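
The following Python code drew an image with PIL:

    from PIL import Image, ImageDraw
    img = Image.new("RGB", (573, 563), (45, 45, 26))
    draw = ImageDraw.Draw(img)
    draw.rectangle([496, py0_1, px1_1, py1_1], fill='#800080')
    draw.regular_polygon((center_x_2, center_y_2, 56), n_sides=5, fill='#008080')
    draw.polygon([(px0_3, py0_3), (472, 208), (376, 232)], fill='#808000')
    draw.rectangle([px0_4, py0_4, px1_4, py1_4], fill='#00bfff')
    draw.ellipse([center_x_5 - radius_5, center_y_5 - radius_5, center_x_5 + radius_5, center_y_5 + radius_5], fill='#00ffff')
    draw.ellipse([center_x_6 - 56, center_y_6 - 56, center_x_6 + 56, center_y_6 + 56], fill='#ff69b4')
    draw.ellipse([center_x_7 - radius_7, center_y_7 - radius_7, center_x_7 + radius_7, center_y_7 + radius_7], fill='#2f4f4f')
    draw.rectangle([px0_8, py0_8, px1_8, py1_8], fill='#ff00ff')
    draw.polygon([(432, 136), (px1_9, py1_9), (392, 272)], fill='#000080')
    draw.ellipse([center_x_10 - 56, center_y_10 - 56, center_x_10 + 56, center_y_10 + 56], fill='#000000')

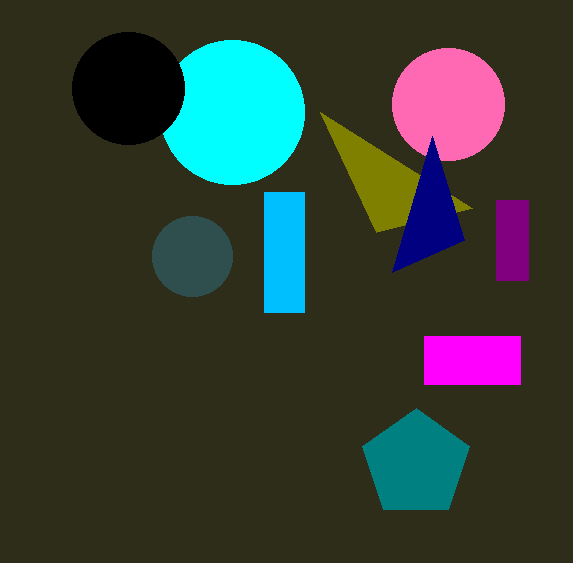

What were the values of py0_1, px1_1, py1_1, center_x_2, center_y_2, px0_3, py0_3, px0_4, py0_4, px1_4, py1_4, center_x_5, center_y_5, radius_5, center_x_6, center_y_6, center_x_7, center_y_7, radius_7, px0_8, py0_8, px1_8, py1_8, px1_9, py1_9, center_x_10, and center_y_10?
py0_1 = 200, px1_1 = 528, py1_1 = 280, center_x_2 = 416, center_y_2 = 464, px0_3 = 320, py0_3 = 112, px0_4 = 264, py0_4 = 192, px1_4 = 304, py1_4 = 312, center_x_5 = 232, center_y_5 = 112, radius_5 = 72, center_x_6 = 448, center_y_6 = 104, center_x_7 = 192, center_y_7 = 256, radius_7 = 40, px0_8 = 424, py0_8 = 336, px1_8 = 520, py1_8 = 384, px1_9 = 464, py1_9 = 240, center_x_10 = 128, center_y_10 = 88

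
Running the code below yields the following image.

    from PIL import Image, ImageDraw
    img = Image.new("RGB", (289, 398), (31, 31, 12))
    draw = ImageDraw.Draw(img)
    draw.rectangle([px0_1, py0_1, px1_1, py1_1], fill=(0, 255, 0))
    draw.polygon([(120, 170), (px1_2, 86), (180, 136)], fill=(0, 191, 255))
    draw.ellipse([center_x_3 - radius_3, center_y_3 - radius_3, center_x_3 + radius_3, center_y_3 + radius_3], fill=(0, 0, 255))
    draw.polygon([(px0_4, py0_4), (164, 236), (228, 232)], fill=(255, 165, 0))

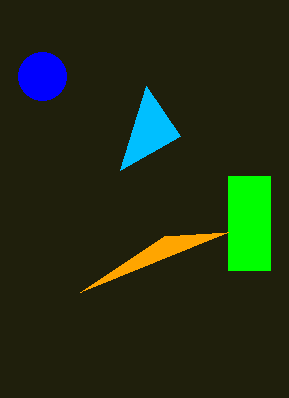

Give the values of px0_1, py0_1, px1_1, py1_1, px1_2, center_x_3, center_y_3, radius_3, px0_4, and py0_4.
px0_1 = 228, py0_1 = 176, px1_1 = 270, py1_1 = 270, px1_2 = 146, center_x_3 = 42, center_y_3 = 76, radius_3 = 24, px0_4 = 80, py0_4 = 292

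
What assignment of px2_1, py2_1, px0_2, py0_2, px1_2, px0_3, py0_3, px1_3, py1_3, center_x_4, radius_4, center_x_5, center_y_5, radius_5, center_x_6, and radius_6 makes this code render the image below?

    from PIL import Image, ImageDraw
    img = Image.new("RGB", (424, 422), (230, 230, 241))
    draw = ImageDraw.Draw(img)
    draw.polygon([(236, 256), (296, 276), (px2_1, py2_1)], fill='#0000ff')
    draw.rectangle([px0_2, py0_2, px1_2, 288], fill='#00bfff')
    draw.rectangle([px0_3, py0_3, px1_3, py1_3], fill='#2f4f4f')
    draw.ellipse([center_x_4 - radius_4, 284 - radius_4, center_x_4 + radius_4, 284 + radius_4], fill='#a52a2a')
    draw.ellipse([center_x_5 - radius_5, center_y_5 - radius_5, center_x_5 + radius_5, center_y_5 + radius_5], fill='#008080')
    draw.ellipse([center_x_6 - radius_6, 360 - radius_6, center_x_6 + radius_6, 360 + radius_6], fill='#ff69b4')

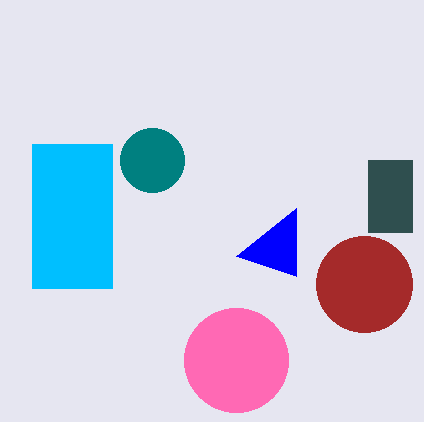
px2_1 = 296, py2_1 = 208, px0_2 = 32, py0_2 = 144, px1_2 = 112, px0_3 = 368, py0_3 = 160, px1_3 = 412, py1_3 = 232, center_x_4 = 364, radius_4 = 48, center_x_5 = 152, center_y_5 = 160, radius_5 = 32, center_x_6 = 236, radius_6 = 52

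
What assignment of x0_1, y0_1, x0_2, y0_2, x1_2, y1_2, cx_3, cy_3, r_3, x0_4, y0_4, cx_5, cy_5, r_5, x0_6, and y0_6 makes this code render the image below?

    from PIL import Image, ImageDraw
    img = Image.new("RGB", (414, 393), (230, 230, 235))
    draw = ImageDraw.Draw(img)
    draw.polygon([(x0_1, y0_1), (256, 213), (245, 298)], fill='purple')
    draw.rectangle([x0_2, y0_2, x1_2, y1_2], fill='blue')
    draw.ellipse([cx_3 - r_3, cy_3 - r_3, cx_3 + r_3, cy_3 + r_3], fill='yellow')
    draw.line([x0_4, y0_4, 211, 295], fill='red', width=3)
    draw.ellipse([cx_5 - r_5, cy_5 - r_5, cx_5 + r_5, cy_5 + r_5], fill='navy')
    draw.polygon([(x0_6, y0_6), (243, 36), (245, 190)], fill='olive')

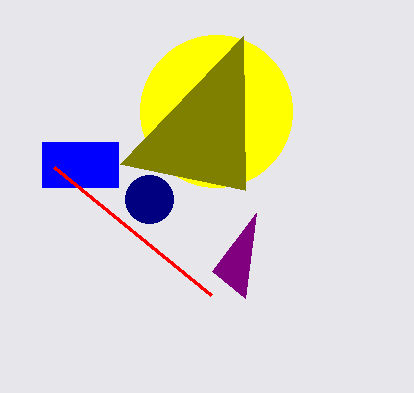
x0_1 = 212
y0_1 = 271
x0_2 = 42
y0_2 = 142
x1_2 = 118
y1_2 = 187
cx_3 = 216
cy_3 = 111
r_3 = 76
x0_4 = 54
y0_4 = 167
cx_5 = 149
cy_5 = 199
r_5 = 24
x0_6 = 120
y0_6 = 164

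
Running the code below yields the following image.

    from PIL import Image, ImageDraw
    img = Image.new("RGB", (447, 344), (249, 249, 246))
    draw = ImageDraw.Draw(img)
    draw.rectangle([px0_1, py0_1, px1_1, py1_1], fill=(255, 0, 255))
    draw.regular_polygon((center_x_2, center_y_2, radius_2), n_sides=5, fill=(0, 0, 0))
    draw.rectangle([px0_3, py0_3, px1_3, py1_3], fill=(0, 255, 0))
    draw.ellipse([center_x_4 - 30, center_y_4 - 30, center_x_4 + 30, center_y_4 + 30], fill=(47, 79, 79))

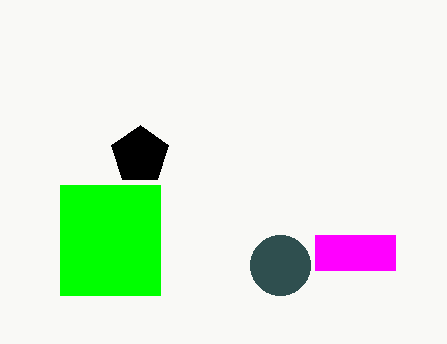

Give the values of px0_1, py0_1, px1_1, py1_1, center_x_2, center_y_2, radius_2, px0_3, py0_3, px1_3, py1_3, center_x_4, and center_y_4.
px0_1 = 315; py0_1 = 235; px1_1 = 395; py1_1 = 270; center_x_2 = 140; center_y_2 = 155; radius_2 = 30; px0_3 = 60; py0_3 = 185; px1_3 = 160; py1_3 = 295; center_x_4 = 280; center_y_4 = 265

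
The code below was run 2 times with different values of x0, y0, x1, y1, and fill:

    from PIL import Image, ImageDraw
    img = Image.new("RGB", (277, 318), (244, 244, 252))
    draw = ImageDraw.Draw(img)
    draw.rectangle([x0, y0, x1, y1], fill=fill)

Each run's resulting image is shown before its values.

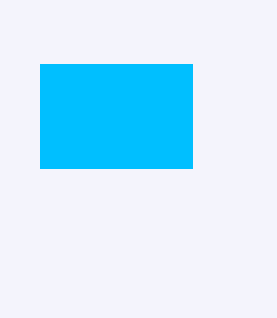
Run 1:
x0 = 40; y0 = 64; x1 = 192; y1 = 168; fill = 'deepskyblue'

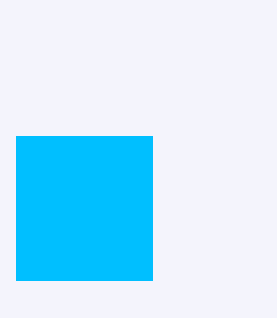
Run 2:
x0 = 16; y0 = 136; x1 = 152; y1 = 280; fill = 'deepskyblue'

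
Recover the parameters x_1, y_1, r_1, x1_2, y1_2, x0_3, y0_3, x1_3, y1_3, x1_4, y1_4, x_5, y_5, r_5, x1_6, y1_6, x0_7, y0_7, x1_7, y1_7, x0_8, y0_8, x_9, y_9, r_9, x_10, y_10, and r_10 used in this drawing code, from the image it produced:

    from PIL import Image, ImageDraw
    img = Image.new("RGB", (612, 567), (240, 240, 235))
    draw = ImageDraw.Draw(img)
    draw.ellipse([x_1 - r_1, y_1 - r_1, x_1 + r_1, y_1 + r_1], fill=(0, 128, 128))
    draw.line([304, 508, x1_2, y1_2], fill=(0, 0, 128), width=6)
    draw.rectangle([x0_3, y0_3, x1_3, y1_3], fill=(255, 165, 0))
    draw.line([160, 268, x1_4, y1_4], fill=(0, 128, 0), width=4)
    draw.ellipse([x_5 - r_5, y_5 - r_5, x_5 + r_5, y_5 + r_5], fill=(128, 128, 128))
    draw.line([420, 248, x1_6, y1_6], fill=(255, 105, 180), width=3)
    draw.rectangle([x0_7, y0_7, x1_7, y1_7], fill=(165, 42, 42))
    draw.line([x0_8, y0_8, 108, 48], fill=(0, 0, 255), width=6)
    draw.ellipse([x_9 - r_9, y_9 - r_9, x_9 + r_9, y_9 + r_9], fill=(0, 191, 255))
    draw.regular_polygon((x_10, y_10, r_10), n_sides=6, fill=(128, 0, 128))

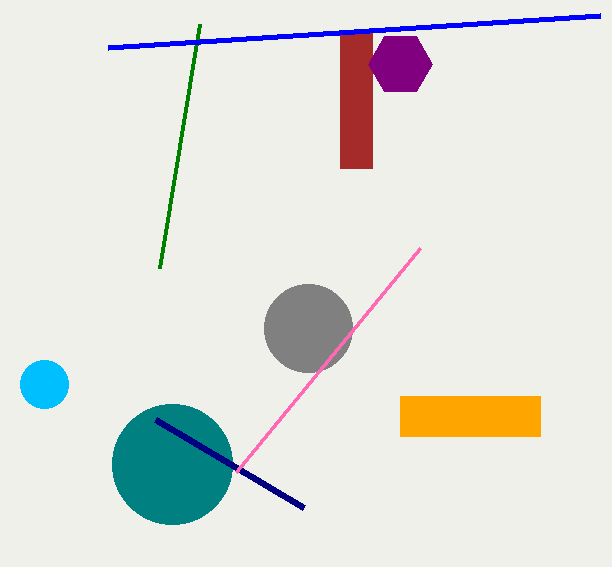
x_1 = 172
y_1 = 464
r_1 = 60
x1_2 = 156
y1_2 = 420
x0_3 = 400
y0_3 = 396
x1_3 = 540
y1_3 = 436
x1_4 = 200
y1_4 = 24
x_5 = 308
y_5 = 328
r_5 = 44
x1_6 = 236
y1_6 = 472
x0_7 = 340
y0_7 = 32
x1_7 = 372
y1_7 = 168
x0_8 = 600
y0_8 = 16
x_9 = 44
y_9 = 384
r_9 = 24
x_10 = 400
y_10 = 64
r_10 = 32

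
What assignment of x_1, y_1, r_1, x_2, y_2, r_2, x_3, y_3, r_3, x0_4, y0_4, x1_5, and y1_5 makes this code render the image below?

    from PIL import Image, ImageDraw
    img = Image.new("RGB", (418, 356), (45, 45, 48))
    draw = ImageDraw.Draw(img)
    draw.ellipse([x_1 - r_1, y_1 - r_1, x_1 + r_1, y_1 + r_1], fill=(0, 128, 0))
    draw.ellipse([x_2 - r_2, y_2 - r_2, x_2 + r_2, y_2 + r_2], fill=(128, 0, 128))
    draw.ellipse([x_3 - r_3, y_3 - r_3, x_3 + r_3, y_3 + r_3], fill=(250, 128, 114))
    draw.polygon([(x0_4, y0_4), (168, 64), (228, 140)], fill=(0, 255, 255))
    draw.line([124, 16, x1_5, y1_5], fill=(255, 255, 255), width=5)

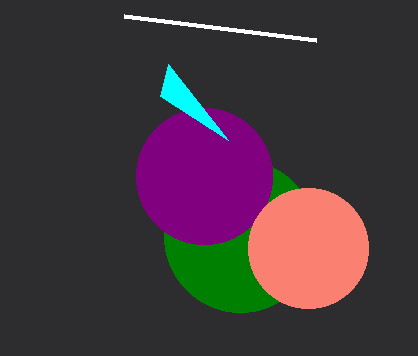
x_1 = 240, y_1 = 236, r_1 = 76, x_2 = 204, y_2 = 176, r_2 = 68, x_3 = 308, y_3 = 248, r_3 = 60, x0_4 = 160, y0_4 = 96, x1_5 = 316, y1_5 = 40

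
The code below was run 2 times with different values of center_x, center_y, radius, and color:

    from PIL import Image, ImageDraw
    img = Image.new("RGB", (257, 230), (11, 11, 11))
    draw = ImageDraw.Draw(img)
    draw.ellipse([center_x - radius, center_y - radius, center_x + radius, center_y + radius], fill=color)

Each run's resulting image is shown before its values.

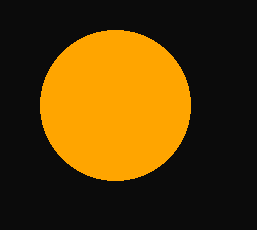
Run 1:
center_x = 115, center_y = 105, radius = 75, color = 'orange'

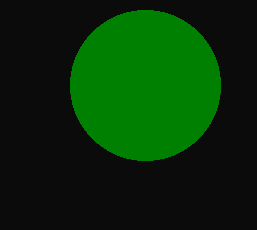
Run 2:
center_x = 145, center_y = 85, radius = 75, color = 'green'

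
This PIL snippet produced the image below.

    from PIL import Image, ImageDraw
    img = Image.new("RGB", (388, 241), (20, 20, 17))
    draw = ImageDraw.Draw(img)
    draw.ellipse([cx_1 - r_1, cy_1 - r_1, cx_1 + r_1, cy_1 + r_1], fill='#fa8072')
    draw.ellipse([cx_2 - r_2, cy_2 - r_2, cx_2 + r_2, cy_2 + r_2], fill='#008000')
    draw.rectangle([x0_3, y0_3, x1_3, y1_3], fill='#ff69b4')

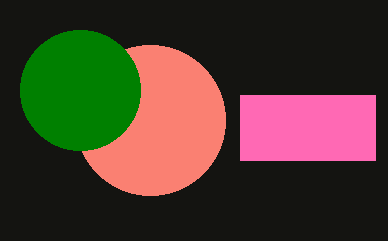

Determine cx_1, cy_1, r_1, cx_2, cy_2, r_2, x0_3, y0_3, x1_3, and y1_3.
cx_1 = 150
cy_1 = 120
r_1 = 75
cx_2 = 80
cy_2 = 90
r_2 = 60
x0_3 = 240
y0_3 = 95
x1_3 = 375
y1_3 = 160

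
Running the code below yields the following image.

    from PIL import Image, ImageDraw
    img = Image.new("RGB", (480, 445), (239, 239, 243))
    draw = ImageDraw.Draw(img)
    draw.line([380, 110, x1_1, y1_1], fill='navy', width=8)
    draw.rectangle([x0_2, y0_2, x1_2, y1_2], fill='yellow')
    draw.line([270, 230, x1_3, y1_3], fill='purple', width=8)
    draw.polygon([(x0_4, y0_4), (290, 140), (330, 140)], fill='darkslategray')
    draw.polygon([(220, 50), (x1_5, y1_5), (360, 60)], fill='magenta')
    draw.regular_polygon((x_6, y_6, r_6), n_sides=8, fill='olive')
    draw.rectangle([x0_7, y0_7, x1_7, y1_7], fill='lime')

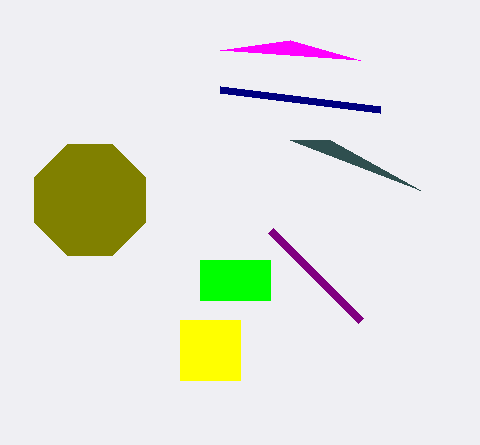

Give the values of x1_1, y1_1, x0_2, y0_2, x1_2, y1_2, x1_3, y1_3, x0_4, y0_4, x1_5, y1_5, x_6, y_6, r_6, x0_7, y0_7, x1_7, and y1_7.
x1_1 = 220, y1_1 = 90, x0_2 = 180, y0_2 = 320, x1_2 = 240, y1_2 = 380, x1_3 = 360, y1_3 = 320, x0_4 = 420, y0_4 = 190, x1_5 = 290, y1_5 = 40, x_6 = 90, y_6 = 200, r_6 = 60, x0_7 = 200, y0_7 = 260, x1_7 = 270, y1_7 = 300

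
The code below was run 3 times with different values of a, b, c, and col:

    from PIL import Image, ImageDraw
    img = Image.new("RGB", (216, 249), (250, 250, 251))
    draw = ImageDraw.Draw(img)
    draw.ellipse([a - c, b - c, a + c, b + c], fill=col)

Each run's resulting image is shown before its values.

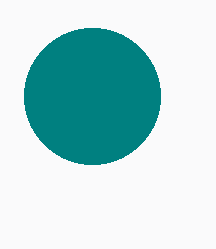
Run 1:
a = 92
b = 96
c = 68
col = 'teal'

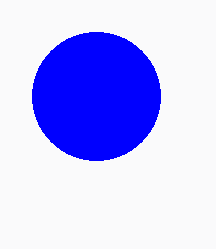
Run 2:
a = 96
b = 96
c = 64
col = 'blue'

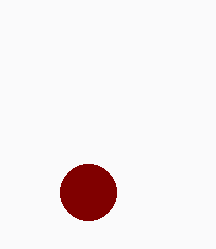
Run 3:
a = 88, b = 192, c = 28, col = 'maroon'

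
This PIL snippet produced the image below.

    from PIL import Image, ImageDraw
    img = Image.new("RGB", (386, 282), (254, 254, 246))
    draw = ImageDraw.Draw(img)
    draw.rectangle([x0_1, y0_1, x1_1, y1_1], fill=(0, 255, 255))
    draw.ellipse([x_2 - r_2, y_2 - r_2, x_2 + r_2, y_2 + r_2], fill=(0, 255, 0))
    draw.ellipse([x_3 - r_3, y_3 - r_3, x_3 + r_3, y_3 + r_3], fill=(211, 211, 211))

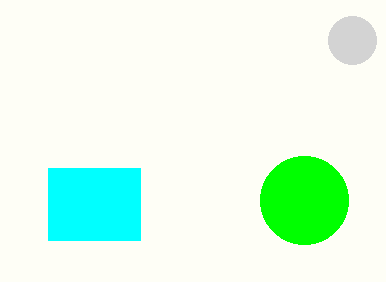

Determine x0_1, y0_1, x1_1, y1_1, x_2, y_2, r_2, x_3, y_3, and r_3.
x0_1 = 48, y0_1 = 168, x1_1 = 140, y1_1 = 240, x_2 = 304, y_2 = 200, r_2 = 44, x_3 = 352, y_3 = 40, r_3 = 24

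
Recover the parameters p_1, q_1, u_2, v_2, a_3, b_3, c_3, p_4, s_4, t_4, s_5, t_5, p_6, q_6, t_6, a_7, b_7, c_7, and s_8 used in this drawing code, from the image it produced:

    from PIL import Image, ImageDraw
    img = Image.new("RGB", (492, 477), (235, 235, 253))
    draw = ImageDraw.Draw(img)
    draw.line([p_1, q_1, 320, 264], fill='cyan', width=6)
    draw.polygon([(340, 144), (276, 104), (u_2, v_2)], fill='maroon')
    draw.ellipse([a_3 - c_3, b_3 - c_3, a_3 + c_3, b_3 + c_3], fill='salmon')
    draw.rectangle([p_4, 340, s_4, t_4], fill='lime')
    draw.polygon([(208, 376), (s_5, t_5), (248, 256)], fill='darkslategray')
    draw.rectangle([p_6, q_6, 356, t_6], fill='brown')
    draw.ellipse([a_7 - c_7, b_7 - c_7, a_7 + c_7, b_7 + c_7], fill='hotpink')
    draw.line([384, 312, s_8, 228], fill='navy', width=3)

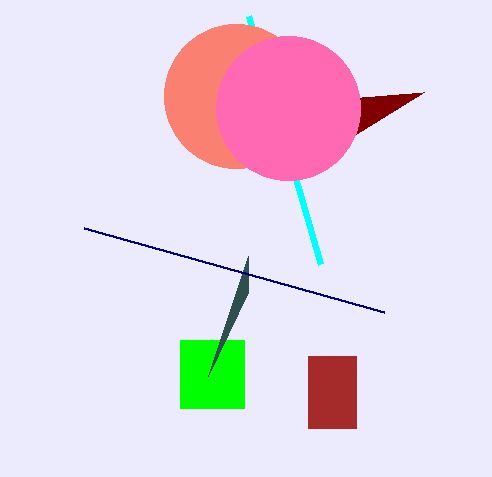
p_1 = 248; q_1 = 16; u_2 = 424; v_2 = 92; a_3 = 236; b_3 = 96; c_3 = 72; p_4 = 180; s_4 = 244; t_4 = 408; s_5 = 248; t_5 = 292; p_6 = 308; q_6 = 356; t_6 = 428; a_7 = 288; b_7 = 108; c_7 = 72; s_8 = 84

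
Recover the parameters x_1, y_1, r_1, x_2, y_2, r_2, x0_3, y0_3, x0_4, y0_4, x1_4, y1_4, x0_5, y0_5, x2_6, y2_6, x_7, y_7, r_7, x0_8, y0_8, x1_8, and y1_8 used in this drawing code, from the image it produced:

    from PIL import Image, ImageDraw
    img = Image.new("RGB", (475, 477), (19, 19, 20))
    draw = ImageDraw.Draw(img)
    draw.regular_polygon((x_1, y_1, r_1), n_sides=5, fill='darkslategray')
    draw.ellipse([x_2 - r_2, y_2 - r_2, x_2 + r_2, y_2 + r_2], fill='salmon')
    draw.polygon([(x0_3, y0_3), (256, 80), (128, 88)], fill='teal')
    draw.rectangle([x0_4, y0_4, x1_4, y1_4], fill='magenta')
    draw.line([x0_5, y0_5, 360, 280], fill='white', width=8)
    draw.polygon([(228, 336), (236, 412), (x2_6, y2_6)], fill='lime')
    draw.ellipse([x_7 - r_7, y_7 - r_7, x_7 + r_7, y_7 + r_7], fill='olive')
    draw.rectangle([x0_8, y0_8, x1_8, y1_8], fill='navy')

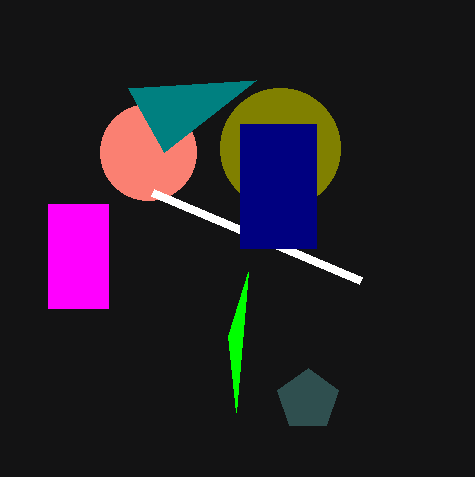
x_1 = 308
y_1 = 400
r_1 = 32
x_2 = 148
y_2 = 152
r_2 = 48
x0_3 = 164
y0_3 = 152
x0_4 = 48
y0_4 = 204
x1_4 = 108
y1_4 = 308
x0_5 = 152
y0_5 = 192
x2_6 = 248
y2_6 = 272
x_7 = 280
y_7 = 148
r_7 = 60
x0_8 = 240
y0_8 = 124
x1_8 = 316
y1_8 = 248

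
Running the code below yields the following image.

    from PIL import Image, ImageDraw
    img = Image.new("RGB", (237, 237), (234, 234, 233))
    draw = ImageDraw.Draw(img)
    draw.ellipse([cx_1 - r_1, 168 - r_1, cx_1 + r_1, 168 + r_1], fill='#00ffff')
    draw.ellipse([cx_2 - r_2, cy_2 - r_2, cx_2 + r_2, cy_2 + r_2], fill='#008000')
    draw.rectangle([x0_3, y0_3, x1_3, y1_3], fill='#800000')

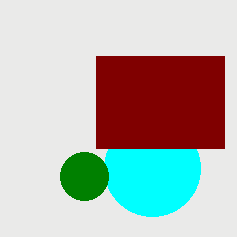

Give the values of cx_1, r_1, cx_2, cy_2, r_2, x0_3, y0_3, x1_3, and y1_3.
cx_1 = 152; r_1 = 48; cx_2 = 84; cy_2 = 176; r_2 = 24; x0_3 = 96; y0_3 = 56; x1_3 = 224; y1_3 = 148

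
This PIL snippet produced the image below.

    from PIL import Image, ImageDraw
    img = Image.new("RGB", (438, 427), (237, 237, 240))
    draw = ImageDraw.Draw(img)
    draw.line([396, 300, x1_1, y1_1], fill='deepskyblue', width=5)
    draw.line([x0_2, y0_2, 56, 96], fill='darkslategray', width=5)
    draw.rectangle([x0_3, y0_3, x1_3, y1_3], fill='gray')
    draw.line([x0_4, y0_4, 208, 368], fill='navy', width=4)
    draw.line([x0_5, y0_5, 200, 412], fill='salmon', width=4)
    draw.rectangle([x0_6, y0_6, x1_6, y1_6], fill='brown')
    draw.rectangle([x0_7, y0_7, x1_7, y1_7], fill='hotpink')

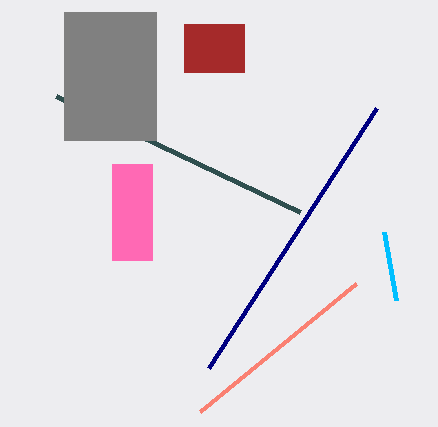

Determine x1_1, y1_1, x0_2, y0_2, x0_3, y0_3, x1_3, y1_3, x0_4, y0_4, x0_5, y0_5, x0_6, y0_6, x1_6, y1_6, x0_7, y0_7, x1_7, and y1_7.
x1_1 = 384
y1_1 = 232
x0_2 = 300
y0_2 = 212
x0_3 = 64
y0_3 = 12
x1_3 = 156
y1_3 = 140
x0_4 = 376
y0_4 = 108
x0_5 = 356
y0_5 = 284
x0_6 = 184
y0_6 = 24
x1_6 = 244
y1_6 = 72
x0_7 = 112
y0_7 = 164
x1_7 = 152
y1_7 = 260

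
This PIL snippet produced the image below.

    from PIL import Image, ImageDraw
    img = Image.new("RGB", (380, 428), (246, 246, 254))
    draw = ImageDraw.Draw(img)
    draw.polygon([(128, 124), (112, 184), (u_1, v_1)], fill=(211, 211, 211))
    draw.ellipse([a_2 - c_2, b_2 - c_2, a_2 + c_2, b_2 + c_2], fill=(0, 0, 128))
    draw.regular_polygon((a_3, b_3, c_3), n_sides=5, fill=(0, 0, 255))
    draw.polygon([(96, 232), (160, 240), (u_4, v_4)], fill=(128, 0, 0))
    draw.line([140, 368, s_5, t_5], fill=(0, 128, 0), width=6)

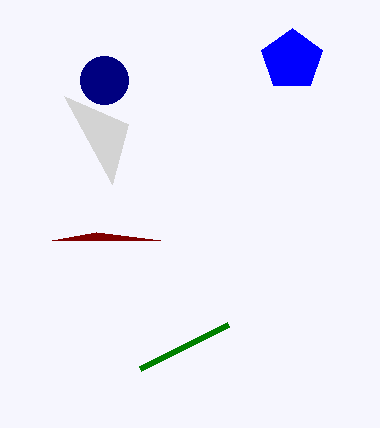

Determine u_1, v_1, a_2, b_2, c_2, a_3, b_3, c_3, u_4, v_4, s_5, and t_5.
u_1 = 64, v_1 = 96, a_2 = 104, b_2 = 80, c_2 = 24, a_3 = 292, b_3 = 60, c_3 = 32, u_4 = 52, v_4 = 240, s_5 = 228, t_5 = 324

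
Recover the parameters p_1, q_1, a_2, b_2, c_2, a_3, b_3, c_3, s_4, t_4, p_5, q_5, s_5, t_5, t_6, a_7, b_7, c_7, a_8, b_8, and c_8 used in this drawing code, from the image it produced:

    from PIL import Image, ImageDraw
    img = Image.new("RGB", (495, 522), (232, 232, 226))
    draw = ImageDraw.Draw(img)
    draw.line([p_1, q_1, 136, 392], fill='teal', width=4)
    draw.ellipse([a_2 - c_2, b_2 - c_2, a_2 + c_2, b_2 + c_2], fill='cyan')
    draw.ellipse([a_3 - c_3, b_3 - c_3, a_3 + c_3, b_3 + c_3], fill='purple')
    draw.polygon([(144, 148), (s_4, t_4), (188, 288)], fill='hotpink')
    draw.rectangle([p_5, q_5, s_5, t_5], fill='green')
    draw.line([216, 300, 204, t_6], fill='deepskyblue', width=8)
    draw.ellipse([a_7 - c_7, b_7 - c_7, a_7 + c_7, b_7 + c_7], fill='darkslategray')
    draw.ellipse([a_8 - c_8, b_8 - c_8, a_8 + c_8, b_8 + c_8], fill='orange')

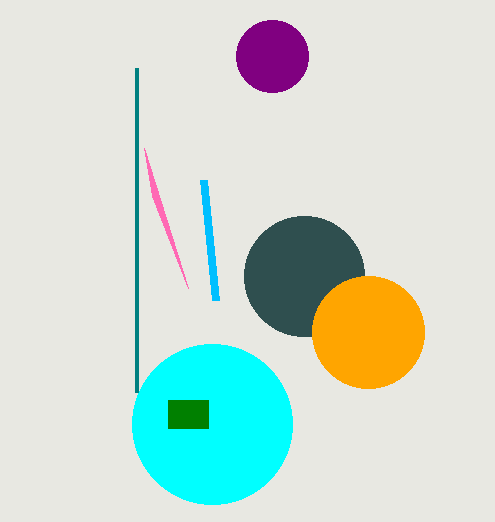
p_1 = 136; q_1 = 68; a_2 = 212; b_2 = 424; c_2 = 80; a_3 = 272; b_3 = 56; c_3 = 36; s_4 = 152; t_4 = 196; p_5 = 168; q_5 = 400; s_5 = 208; t_5 = 428; t_6 = 180; a_7 = 304; b_7 = 276; c_7 = 60; a_8 = 368; b_8 = 332; c_8 = 56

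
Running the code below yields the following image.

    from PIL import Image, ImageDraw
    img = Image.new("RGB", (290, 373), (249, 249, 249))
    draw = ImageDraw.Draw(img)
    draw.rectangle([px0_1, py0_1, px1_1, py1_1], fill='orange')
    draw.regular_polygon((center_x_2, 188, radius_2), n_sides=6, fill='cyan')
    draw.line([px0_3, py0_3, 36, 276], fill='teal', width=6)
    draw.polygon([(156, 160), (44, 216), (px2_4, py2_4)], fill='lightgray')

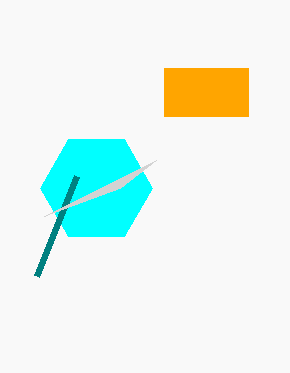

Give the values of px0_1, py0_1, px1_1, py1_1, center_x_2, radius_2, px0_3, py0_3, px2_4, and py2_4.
px0_1 = 164
py0_1 = 68
px1_1 = 248
py1_1 = 116
center_x_2 = 96
radius_2 = 56
px0_3 = 76
py0_3 = 176
px2_4 = 120
py2_4 = 188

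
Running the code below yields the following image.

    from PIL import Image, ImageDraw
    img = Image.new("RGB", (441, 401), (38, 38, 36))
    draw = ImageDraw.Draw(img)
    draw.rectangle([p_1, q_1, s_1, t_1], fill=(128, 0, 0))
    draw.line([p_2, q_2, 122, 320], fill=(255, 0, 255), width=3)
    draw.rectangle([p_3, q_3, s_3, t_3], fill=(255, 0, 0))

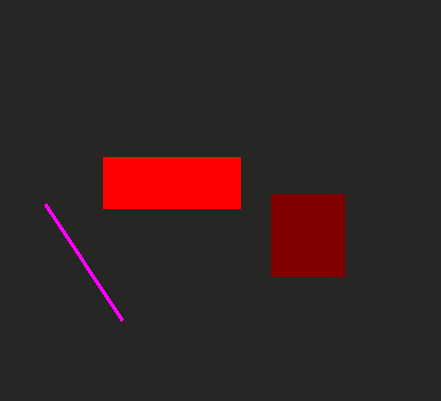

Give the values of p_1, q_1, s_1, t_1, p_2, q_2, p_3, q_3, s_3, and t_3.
p_1 = 271, q_1 = 194, s_1 = 344, t_1 = 276, p_2 = 45, q_2 = 204, p_3 = 103, q_3 = 157, s_3 = 240, t_3 = 208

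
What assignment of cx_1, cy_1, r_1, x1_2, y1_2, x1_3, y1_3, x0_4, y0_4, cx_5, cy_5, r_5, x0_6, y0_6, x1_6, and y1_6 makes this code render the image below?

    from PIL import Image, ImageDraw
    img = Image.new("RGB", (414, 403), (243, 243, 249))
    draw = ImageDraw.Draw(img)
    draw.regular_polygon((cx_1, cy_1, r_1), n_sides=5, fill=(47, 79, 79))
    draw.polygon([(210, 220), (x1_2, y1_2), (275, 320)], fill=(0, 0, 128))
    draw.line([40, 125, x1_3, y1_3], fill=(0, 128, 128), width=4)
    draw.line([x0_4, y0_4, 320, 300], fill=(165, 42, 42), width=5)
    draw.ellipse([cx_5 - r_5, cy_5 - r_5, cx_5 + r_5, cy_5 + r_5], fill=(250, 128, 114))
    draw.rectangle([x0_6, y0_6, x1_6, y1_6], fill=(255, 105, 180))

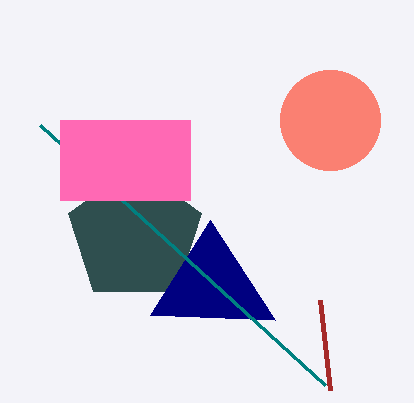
cx_1 = 135; cy_1 = 235; r_1 = 70; x1_2 = 150; y1_2 = 315; x1_3 = 325; y1_3 = 385; x0_4 = 330; y0_4 = 390; cx_5 = 330; cy_5 = 120; r_5 = 50; x0_6 = 60; y0_6 = 120; x1_6 = 190; y1_6 = 200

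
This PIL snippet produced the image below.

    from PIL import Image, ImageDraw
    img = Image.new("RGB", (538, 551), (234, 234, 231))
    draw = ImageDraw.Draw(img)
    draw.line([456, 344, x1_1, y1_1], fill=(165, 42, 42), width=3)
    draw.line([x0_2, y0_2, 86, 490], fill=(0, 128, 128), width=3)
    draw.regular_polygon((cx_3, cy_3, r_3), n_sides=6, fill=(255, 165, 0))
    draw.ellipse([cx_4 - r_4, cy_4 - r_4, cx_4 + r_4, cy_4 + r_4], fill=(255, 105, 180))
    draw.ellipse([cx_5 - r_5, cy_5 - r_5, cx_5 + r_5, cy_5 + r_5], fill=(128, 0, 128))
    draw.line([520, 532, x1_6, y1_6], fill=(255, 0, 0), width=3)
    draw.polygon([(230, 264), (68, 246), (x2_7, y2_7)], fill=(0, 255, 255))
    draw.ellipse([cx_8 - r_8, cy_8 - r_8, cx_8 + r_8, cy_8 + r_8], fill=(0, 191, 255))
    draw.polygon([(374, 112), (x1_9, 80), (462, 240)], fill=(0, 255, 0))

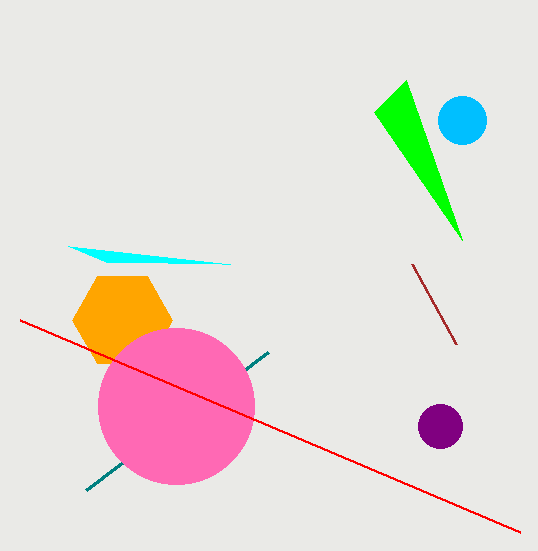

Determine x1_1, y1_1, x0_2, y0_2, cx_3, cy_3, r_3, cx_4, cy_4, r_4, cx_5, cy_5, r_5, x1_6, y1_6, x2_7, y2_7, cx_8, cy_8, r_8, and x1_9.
x1_1 = 412, y1_1 = 264, x0_2 = 268, y0_2 = 352, cx_3 = 122, cy_3 = 320, r_3 = 50, cx_4 = 176, cy_4 = 406, r_4 = 78, cx_5 = 440, cy_5 = 426, r_5 = 22, x1_6 = 20, y1_6 = 320, x2_7 = 106, y2_7 = 262, cx_8 = 462, cy_8 = 120, r_8 = 24, x1_9 = 406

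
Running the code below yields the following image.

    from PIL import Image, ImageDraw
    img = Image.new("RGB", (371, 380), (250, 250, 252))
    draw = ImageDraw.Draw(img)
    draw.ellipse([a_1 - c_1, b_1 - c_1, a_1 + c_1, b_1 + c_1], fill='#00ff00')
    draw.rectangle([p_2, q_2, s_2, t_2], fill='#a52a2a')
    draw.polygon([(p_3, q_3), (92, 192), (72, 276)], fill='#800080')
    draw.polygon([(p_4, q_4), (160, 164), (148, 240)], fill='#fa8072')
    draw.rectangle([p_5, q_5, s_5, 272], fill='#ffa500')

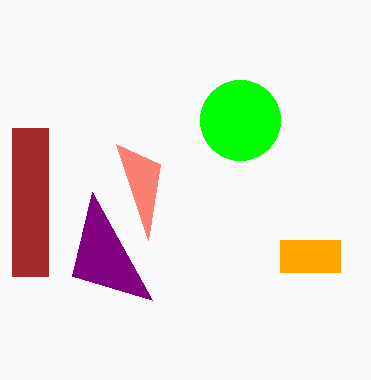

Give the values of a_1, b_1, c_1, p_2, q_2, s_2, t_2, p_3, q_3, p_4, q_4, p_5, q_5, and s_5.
a_1 = 240; b_1 = 120; c_1 = 40; p_2 = 12; q_2 = 128; s_2 = 48; t_2 = 276; p_3 = 152; q_3 = 300; p_4 = 116; q_4 = 144; p_5 = 280; q_5 = 240; s_5 = 340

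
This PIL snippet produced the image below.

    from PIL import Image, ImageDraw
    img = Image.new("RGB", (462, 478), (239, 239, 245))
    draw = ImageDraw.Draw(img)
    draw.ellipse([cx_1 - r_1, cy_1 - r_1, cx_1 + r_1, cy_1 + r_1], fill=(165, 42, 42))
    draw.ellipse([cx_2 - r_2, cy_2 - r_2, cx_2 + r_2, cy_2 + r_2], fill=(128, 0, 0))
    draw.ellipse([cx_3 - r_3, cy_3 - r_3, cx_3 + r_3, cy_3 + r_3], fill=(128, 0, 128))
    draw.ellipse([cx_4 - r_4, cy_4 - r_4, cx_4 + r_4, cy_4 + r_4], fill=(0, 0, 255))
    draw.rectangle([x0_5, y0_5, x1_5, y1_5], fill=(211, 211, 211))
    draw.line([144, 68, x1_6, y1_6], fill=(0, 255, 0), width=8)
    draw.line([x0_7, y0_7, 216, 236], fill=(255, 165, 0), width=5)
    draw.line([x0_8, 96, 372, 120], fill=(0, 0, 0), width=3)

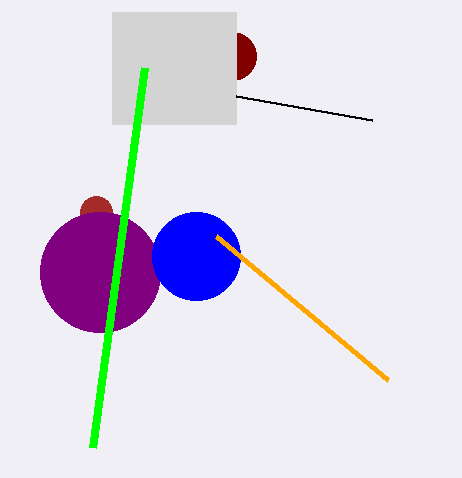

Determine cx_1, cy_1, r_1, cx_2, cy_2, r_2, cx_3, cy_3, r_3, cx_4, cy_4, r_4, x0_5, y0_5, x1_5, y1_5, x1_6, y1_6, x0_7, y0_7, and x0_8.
cx_1 = 96, cy_1 = 212, r_1 = 16, cx_2 = 232, cy_2 = 56, r_2 = 24, cx_3 = 100, cy_3 = 272, r_3 = 60, cx_4 = 196, cy_4 = 256, r_4 = 44, x0_5 = 112, y0_5 = 12, x1_5 = 236, y1_5 = 124, x1_6 = 92, y1_6 = 448, x0_7 = 388, y0_7 = 380, x0_8 = 236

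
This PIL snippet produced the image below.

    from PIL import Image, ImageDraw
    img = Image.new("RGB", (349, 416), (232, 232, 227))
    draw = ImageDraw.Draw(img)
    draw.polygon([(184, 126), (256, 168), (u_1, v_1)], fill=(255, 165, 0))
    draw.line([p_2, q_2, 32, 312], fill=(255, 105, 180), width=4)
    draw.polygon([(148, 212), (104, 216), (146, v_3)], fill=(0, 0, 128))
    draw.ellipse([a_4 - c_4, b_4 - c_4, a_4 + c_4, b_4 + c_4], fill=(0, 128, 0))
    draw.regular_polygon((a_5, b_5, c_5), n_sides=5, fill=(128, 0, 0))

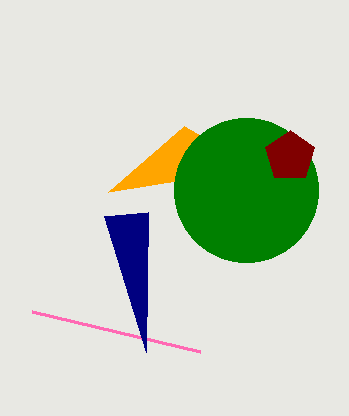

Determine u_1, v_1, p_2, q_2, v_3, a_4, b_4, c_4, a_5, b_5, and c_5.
u_1 = 108, v_1 = 192, p_2 = 200, q_2 = 352, v_3 = 352, a_4 = 246, b_4 = 190, c_4 = 72, a_5 = 290, b_5 = 156, c_5 = 26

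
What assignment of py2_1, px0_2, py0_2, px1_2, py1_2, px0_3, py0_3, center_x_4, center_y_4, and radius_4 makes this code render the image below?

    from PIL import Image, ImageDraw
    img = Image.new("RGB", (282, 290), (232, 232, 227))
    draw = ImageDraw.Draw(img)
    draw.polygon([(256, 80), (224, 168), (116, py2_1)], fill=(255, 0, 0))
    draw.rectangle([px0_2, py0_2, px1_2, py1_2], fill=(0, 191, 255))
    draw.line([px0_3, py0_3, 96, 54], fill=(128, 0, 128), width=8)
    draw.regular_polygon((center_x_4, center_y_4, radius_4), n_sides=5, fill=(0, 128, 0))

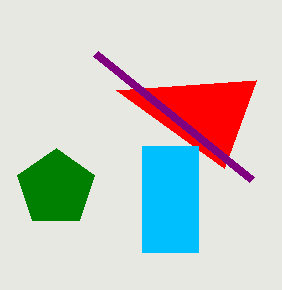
py2_1 = 90, px0_2 = 142, py0_2 = 146, px1_2 = 198, py1_2 = 252, px0_3 = 252, py0_3 = 180, center_x_4 = 56, center_y_4 = 188, radius_4 = 40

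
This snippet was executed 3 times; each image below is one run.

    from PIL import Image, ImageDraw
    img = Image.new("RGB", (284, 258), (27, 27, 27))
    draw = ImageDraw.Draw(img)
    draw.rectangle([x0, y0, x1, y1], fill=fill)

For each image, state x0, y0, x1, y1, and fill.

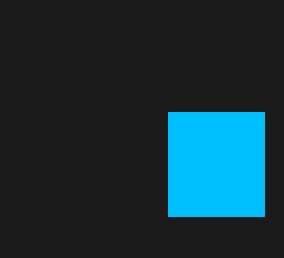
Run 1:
x0 = 168; y0 = 112; x1 = 264; y1 = 216; fill = 'deepskyblue'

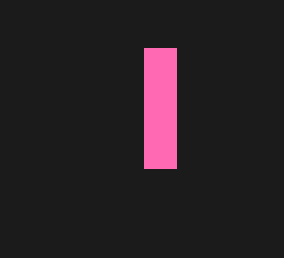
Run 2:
x0 = 144
y0 = 48
x1 = 176
y1 = 168
fill = 'hotpink'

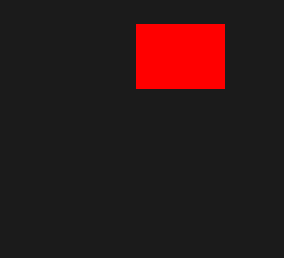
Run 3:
x0 = 136; y0 = 24; x1 = 224; y1 = 88; fill = 'red'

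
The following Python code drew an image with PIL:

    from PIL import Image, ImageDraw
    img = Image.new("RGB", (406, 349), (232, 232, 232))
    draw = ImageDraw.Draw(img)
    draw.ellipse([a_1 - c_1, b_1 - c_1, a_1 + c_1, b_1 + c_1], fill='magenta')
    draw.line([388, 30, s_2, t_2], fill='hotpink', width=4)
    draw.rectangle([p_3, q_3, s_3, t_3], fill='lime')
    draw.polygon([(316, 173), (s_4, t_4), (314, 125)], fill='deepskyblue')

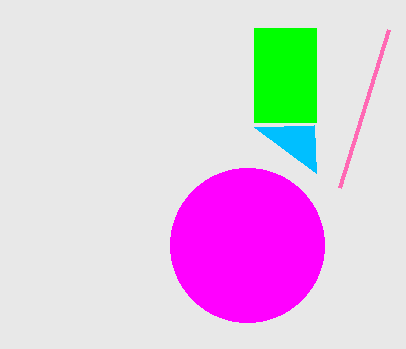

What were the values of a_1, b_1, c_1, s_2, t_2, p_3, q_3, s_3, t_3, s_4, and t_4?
a_1 = 247
b_1 = 245
c_1 = 77
s_2 = 339
t_2 = 188
p_3 = 254
q_3 = 28
s_3 = 316
t_3 = 122
s_4 = 254
t_4 = 127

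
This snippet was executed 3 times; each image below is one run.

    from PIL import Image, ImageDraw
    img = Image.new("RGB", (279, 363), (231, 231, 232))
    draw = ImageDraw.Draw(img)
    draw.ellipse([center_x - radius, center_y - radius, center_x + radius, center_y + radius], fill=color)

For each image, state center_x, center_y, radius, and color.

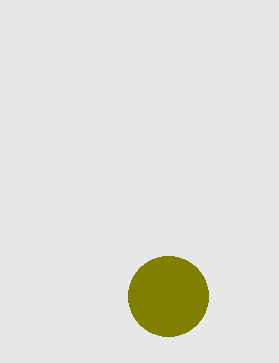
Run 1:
center_x = 168
center_y = 296
radius = 40
color = 'olive'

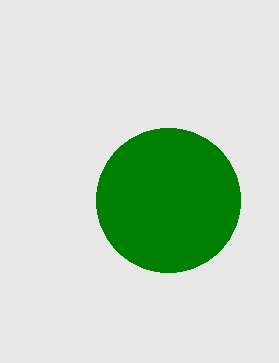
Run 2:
center_x = 168
center_y = 200
radius = 72
color = 'green'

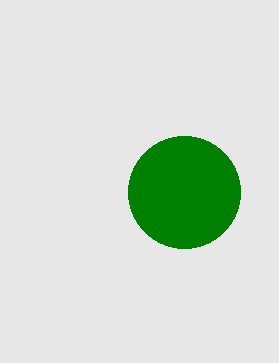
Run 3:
center_x = 184, center_y = 192, radius = 56, color = 'green'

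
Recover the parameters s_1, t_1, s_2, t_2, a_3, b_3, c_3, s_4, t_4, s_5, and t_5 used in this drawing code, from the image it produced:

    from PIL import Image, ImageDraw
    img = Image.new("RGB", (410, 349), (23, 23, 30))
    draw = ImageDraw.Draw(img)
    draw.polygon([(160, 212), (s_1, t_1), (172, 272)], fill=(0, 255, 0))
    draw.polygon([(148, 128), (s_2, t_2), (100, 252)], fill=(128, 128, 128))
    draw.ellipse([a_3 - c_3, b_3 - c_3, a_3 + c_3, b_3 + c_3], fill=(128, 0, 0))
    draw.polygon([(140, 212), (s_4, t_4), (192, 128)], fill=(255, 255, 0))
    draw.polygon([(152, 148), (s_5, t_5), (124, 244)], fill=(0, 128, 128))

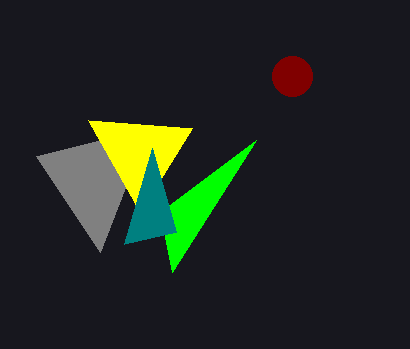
s_1 = 256
t_1 = 140
s_2 = 36
t_2 = 156
a_3 = 292
b_3 = 76
c_3 = 20
s_4 = 88
t_4 = 120
s_5 = 176
t_5 = 232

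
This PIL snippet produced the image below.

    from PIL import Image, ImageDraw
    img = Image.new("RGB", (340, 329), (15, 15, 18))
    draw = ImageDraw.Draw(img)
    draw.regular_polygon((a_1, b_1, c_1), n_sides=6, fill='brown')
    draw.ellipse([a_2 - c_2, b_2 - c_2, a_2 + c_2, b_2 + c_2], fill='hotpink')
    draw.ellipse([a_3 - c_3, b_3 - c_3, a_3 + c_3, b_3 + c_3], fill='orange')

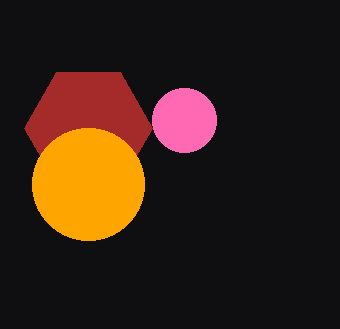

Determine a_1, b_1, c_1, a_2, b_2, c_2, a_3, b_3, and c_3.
a_1 = 88; b_1 = 128; c_1 = 64; a_2 = 184; b_2 = 120; c_2 = 32; a_3 = 88; b_3 = 184; c_3 = 56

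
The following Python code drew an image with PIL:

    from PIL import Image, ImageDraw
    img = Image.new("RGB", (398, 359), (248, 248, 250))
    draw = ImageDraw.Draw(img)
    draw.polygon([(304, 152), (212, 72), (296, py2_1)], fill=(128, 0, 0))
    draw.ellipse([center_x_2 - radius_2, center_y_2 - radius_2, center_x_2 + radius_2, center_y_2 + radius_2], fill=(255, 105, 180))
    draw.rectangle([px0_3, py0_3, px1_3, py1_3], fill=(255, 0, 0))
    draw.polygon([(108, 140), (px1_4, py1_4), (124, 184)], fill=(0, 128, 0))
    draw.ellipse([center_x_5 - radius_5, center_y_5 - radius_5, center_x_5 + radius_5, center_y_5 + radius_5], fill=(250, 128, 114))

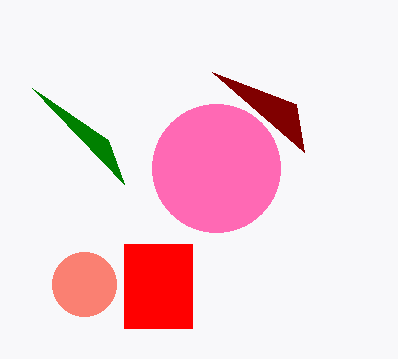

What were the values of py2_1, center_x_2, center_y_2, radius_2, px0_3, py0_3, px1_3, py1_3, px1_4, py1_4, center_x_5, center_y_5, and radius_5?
py2_1 = 104, center_x_2 = 216, center_y_2 = 168, radius_2 = 64, px0_3 = 124, py0_3 = 244, px1_3 = 192, py1_3 = 328, px1_4 = 32, py1_4 = 88, center_x_5 = 84, center_y_5 = 284, radius_5 = 32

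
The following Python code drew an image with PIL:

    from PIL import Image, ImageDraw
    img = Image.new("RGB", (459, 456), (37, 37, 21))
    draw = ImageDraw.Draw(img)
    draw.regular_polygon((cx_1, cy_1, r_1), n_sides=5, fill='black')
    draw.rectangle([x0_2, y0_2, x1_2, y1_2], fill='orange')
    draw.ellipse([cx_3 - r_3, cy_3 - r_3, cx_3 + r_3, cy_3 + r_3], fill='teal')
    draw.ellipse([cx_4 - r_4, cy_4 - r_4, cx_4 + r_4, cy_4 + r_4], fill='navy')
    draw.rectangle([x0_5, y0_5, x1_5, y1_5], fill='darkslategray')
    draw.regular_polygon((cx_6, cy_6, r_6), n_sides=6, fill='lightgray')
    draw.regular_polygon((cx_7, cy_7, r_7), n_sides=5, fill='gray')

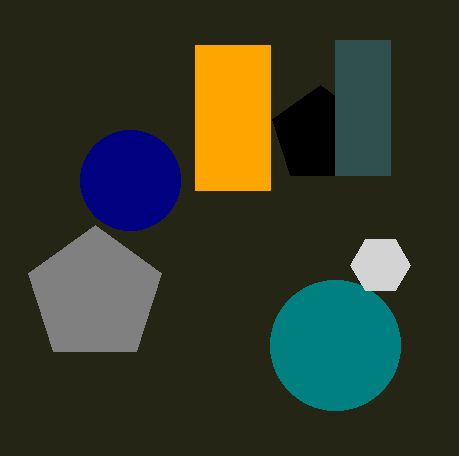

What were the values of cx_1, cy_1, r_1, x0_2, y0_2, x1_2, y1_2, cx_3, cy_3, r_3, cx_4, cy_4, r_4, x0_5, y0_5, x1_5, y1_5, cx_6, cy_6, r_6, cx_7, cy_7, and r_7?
cx_1 = 320, cy_1 = 135, r_1 = 50, x0_2 = 195, y0_2 = 45, x1_2 = 270, y1_2 = 190, cx_3 = 335, cy_3 = 345, r_3 = 65, cx_4 = 130, cy_4 = 180, r_4 = 50, x0_5 = 335, y0_5 = 40, x1_5 = 390, y1_5 = 175, cx_6 = 380, cy_6 = 265, r_6 = 30, cx_7 = 95, cy_7 = 295, r_7 = 70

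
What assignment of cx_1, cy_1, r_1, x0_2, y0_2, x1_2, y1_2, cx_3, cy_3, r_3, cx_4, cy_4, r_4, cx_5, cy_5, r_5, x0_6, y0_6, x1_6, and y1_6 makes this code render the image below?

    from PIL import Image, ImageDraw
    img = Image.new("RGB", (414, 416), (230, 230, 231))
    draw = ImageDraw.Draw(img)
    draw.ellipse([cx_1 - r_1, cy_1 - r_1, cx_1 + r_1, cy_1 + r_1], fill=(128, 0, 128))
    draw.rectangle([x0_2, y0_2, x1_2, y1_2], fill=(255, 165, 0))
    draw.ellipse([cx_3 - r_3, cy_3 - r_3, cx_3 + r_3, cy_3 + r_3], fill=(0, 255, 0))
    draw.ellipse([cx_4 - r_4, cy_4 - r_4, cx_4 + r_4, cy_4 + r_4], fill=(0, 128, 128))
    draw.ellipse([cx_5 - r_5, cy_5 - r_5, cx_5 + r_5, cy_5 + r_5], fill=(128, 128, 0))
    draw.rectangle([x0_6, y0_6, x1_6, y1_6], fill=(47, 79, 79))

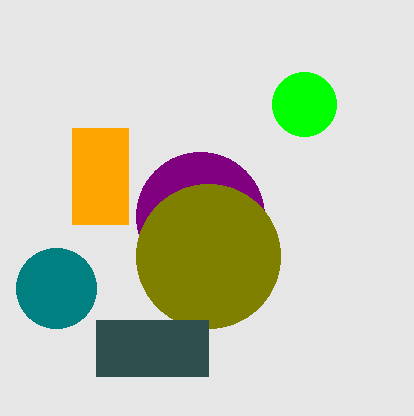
cx_1 = 200, cy_1 = 216, r_1 = 64, x0_2 = 72, y0_2 = 128, x1_2 = 128, y1_2 = 224, cx_3 = 304, cy_3 = 104, r_3 = 32, cx_4 = 56, cy_4 = 288, r_4 = 40, cx_5 = 208, cy_5 = 256, r_5 = 72, x0_6 = 96, y0_6 = 320, x1_6 = 208, y1_6 = 376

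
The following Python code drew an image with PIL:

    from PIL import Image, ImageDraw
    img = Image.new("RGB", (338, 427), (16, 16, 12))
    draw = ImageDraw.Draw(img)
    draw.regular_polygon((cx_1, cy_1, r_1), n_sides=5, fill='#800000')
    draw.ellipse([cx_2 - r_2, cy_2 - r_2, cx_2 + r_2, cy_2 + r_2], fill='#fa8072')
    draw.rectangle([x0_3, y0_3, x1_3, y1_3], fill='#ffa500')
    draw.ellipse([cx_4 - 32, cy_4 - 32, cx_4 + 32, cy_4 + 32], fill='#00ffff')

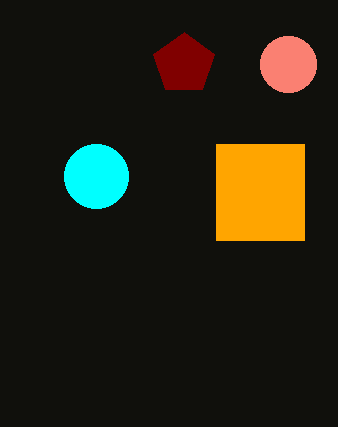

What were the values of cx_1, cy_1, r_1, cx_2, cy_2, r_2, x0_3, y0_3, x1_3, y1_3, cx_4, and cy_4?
cx_1 = 184, cy_1 = 64, r_1 = 32, cx_2 = 288, cy_2 = 64, r_2 = 28, x0_3 = 216, y0_3 = 144, x1_3 = 304, y1_3 = 240, cx_4 = 96, cy_4 = 176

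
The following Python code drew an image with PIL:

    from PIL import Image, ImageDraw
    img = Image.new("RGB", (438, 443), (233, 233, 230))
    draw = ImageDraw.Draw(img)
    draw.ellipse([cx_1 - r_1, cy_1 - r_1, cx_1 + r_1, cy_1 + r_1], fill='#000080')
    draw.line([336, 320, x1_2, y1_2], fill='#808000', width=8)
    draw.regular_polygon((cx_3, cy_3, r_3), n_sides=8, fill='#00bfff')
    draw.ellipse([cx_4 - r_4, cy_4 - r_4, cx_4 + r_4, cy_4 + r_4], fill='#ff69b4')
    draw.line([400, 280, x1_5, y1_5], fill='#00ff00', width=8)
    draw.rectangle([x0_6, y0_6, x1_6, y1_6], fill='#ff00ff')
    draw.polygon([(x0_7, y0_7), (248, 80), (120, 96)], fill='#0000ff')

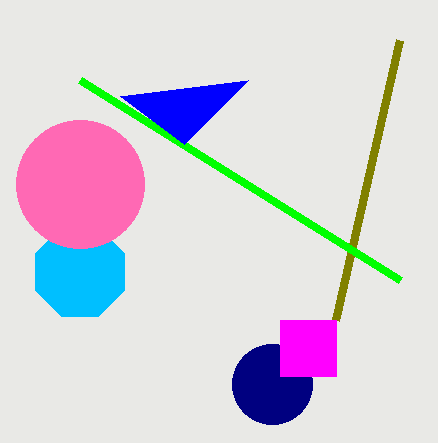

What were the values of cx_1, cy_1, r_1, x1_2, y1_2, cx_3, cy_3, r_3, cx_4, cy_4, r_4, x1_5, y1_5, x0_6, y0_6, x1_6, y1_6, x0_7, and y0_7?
cx_1 = 272
cy_1 = 384
r_1 = 40
x1_2 = 400
y1_2 = 40
cx_3 = 80
cy_3 = 272
r_3 = 48
cx_4 = 80
cy_4 = 184
r_4 = 64
x1_5 = 80
y1_5 = 80
x0_6 = 280
y0_6 = 320
x1_6 = 336
y1_6 = 376
x0_7 = 184
y0_7 = 144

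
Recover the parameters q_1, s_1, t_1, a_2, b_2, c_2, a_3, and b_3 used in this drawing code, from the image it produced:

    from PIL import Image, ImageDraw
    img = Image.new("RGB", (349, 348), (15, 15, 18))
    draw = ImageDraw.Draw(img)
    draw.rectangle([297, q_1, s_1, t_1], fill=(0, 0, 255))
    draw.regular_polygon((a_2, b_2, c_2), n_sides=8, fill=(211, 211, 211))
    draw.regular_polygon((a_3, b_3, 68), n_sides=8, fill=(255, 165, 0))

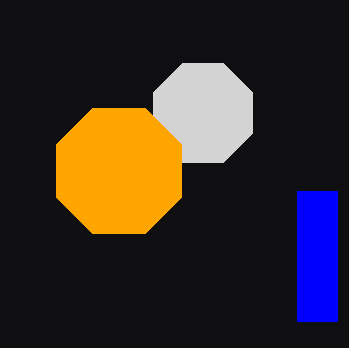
q_1 = 191
s_1 = 337
t_1 = 321
a_2 = 203
b_2 = 113
c_2 = 54
a_3 = 119
b_3 = 171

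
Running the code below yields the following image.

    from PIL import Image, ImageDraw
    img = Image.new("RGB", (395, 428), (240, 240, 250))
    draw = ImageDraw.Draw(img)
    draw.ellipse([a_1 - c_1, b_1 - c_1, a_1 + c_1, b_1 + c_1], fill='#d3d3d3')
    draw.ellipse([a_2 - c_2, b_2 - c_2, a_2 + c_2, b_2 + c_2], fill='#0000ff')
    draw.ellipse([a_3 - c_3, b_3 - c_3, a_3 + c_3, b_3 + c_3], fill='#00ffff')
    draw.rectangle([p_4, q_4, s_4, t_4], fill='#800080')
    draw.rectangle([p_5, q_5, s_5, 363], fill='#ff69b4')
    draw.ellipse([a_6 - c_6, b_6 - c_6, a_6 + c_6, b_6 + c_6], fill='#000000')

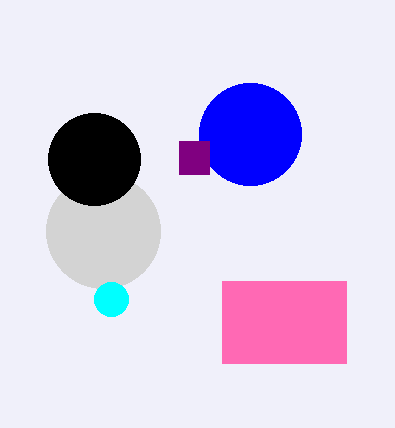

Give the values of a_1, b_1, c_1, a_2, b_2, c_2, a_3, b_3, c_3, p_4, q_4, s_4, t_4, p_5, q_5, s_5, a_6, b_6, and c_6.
a_1 = 103
b_1 = 231
c_1 = 57
a_2 = 250
b_2 = 134
c_2 = 51
a_3 = 111
b_3 = 299
c_3 = 17
p_4 = 179
q_4 = 141
s_4 = 209
t_4 = 174
p_5 = 222
q_5 = 281
s_5 = 346
a_6 = 94
b_6 = 159
c_6 = 46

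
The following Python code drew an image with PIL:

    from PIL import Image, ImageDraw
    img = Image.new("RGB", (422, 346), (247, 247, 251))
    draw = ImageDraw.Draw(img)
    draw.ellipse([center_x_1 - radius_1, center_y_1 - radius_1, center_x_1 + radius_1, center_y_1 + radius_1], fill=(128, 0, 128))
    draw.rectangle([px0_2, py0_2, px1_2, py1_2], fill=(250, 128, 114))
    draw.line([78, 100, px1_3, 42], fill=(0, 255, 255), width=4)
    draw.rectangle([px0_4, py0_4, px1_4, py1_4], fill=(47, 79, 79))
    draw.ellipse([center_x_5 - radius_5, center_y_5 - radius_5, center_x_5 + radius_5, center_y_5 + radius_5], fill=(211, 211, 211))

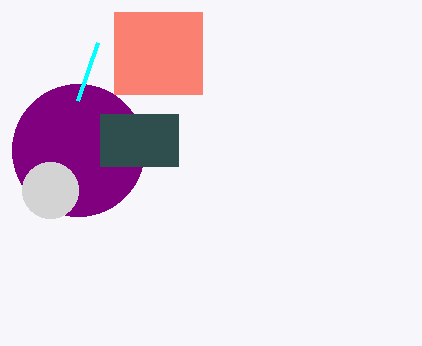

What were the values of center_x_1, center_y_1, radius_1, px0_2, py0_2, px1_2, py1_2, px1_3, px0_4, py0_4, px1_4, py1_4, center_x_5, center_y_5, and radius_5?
center_x_1 = 78
center_y_1 = 150
radius_1 = 66
px0_2 = 114
py0_2 = 12
px1_2 = 202
py1_2 = 94
px1_3 = 98
px0_4 = 100
py0_4 = 114
px1_4 = 178
py1_4 = 166
center_x_5 = 50
center_y_5 = 190
radius_5 = 28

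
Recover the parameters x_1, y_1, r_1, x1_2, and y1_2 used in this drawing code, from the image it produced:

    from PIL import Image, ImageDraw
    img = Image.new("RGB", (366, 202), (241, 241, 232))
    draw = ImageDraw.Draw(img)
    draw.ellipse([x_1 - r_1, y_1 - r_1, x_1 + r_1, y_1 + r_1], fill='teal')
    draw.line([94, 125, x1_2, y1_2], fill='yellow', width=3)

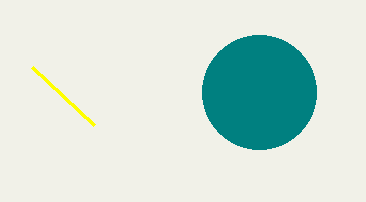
x_1 = 259, y_1 = 92, r_1 = 57, x1_2 = 32, y1_2 = 67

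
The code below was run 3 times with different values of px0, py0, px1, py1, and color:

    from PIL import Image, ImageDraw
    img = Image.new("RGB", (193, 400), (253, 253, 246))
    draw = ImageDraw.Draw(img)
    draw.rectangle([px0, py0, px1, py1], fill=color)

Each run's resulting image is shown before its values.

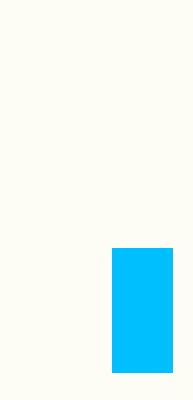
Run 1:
px0 = 112; py0 = 248; px1 = 172; py1 = 372; color = 'deepskyblue'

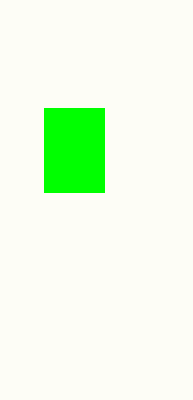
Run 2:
px0 = 44; py0 = 108; px1 = 104; py1 = 192; color = 'lime'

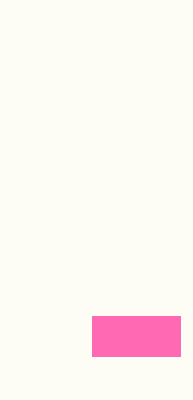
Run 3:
px0 = 92; py0 = 316; px1 = 180; py1 = 356; color = 'hotpink'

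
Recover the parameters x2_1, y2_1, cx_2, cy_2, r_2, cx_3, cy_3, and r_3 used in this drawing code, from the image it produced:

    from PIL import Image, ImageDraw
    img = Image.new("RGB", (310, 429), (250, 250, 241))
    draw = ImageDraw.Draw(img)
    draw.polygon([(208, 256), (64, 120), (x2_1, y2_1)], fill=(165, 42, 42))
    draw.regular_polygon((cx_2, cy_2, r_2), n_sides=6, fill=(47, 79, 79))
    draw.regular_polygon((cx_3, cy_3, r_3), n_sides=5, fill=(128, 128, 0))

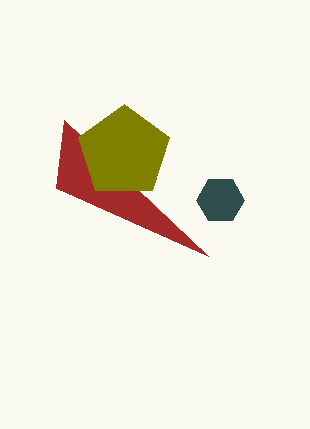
x2_1 = 56, y2_1 = 188, cx_2 = 220, cy_2 = 200, r_2 = 24, cx_3 = 124, cy_3 = 152, r_3 = 48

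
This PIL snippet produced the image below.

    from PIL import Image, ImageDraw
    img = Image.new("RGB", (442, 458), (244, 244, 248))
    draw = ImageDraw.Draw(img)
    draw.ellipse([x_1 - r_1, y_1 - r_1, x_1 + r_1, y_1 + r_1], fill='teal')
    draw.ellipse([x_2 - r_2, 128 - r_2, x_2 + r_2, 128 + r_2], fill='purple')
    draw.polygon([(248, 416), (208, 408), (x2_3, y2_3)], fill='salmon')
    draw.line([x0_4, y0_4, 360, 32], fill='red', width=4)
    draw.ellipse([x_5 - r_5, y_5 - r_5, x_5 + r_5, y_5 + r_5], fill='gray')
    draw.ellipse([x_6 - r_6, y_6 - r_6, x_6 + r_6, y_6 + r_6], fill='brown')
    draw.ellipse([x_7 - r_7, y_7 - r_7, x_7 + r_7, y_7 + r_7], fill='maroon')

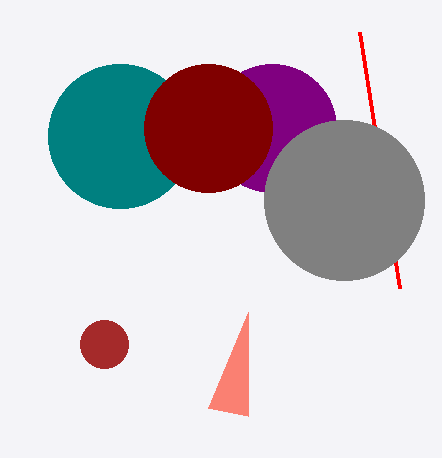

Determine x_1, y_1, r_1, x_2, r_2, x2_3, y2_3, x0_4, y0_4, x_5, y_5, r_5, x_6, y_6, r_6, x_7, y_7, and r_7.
x_1 = 120
y_1 = 136
r_1 = 72
x_2 = 272
r_2 = 64
x2_3 = 248
y2_3 = 312
x0_4 = 400
y0_4 = 288
x_5 = 344
y_5 = 200
r_5 = 80
x_6 = 104
y_6 = 344
r_6 = 24
x_7 = 208
y_7 = 128
r_7 = 64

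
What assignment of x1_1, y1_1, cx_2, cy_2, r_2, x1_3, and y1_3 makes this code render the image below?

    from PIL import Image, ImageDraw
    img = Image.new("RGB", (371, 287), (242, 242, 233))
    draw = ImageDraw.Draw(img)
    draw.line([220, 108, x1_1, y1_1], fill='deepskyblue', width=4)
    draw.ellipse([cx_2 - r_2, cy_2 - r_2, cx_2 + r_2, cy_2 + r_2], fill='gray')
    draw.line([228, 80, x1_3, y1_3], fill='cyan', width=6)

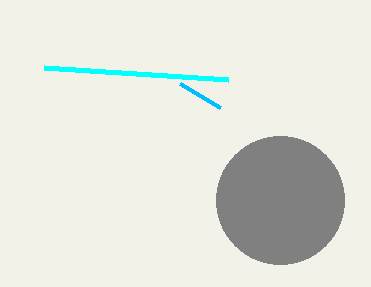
x1_1 = 180
y1_1 = 84
cx_2 = 280
cy_2 = 200
r_2 = 64
x1_3 = 44
y1_3 = 68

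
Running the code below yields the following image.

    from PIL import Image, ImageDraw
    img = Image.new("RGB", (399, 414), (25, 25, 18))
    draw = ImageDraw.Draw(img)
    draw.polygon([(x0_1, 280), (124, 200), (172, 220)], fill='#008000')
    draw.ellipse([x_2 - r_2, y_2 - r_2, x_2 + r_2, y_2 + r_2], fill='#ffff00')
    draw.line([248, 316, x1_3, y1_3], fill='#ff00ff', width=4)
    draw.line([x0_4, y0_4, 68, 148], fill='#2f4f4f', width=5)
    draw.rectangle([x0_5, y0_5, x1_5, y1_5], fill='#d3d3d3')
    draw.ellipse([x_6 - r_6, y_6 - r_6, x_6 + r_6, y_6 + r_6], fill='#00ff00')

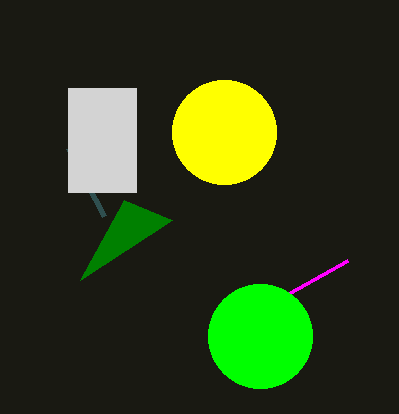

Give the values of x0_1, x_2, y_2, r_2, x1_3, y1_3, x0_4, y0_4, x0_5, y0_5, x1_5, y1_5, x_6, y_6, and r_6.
x0_1 = 80, x_2 = 224, y_2 = 132, r_2 = 52, x1_3 = 348, y1_3 = 260, x0_4 = 104, y0_4 = 216, x0_5 = 68, y0_5 = 88, x1_5 = 136, y1_5 = 192, x_6 = 260, y_6 = 336, r_6 = 52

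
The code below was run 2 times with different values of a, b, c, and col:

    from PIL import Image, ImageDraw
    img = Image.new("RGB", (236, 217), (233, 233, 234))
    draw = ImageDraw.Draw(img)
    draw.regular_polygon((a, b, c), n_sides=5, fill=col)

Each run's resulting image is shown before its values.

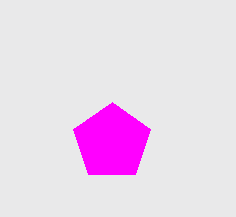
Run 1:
a = 112; b = 142; c = 40; col = 'magenta'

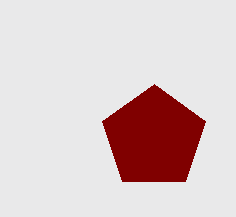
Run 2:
a = 154
b = 138
c = 54
col = 'maroon'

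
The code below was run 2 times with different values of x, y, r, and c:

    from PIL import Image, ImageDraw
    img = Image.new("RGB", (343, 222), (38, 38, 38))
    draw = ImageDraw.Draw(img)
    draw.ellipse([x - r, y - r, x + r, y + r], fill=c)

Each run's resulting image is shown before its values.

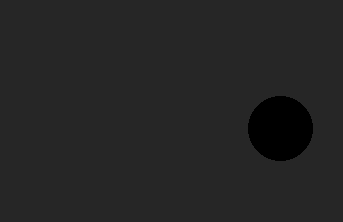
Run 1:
x = 280; y = 128; r = 32; c = 'black'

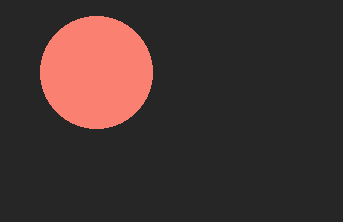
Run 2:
x = 96
y = 72
r = 56
c = 'salmon'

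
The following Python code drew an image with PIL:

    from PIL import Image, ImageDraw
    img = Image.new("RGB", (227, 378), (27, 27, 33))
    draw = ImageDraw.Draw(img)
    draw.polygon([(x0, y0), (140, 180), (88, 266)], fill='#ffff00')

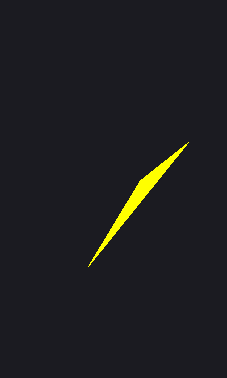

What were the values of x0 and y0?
x0 = 188
y0 = 142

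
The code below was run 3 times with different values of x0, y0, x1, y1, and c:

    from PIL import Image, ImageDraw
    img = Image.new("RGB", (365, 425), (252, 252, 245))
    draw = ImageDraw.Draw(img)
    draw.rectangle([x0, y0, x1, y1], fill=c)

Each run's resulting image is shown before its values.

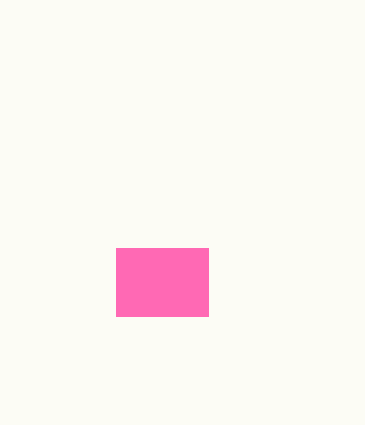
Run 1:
x0 = 116; y0 = 248; x1 = 208; y1 = 316; c = 'hotpink'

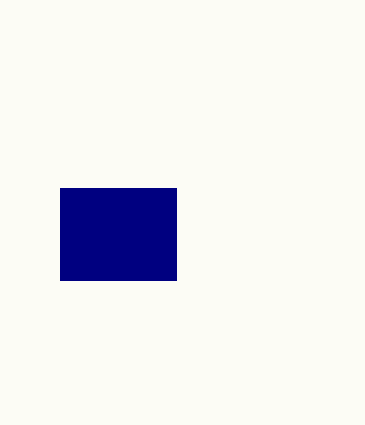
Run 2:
x0 = 60; y0 = 188; x1 = 176; y1 = 280; c = 'navy'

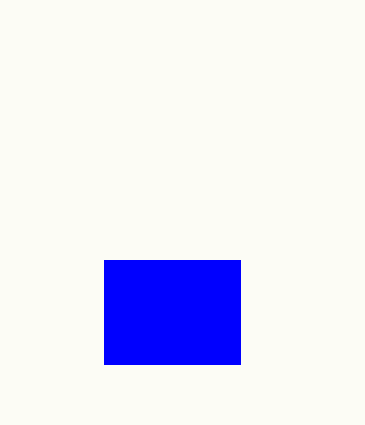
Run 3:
x0 = 104
y0 = 260
x1 = 240
y1 = 364
c = 'blue'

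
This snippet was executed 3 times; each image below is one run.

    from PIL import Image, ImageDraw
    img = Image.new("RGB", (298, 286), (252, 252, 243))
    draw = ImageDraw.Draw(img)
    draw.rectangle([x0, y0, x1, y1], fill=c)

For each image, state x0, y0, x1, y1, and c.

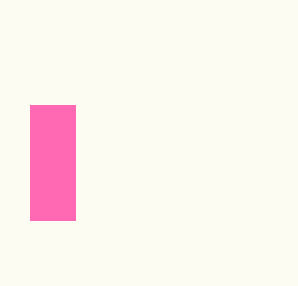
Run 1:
x0 = 30; y0 = 105; x1 = 75; y1 = 220; c = 'hotpink'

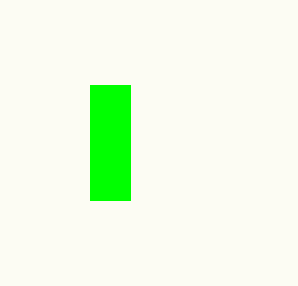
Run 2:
x0 = 90, y0 = 85, x1 = 130, y1 = 200, c = 'lime'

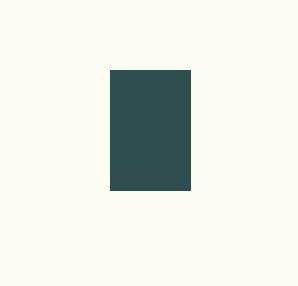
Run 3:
x0 = 110, y0 = 70, x1 = 190, y1 = 190, c = 'darkslategray'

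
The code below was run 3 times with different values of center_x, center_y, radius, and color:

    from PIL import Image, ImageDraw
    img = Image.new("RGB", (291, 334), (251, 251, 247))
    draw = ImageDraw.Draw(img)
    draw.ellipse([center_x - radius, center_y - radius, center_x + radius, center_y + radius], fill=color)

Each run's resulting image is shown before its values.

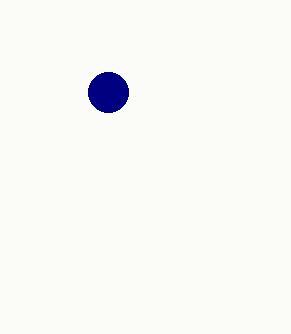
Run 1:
center_x = 108, center_y = 92, radius = 20, color = 'navy'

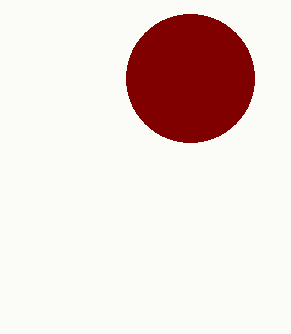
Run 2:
center_x = 190
center_y = 78
radius = 64
color = 'maroon'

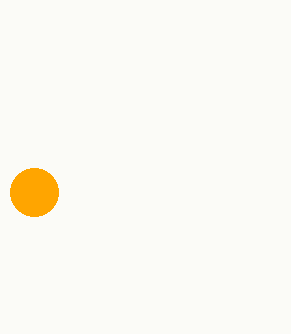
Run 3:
center_x = 34
center_y = 192
radius = 24
color = 'orange'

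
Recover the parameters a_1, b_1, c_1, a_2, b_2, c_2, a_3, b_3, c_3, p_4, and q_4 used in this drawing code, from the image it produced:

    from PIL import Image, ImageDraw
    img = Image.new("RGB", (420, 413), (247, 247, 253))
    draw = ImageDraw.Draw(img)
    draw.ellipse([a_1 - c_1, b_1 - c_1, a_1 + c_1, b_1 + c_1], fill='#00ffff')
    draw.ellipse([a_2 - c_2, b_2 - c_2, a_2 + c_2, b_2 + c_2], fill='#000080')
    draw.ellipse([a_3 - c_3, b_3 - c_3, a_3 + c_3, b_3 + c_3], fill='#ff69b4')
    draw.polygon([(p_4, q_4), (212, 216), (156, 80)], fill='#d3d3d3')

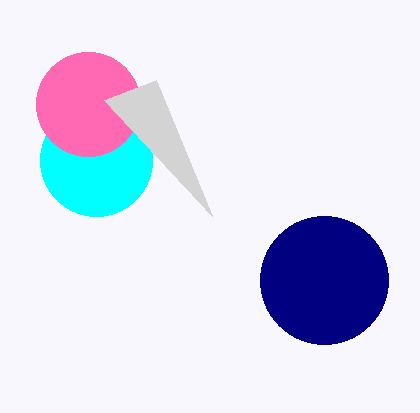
a_1 = 96; b_1 = 160; c_1 = 56; a_2 = 324; b_2 = 280; c_2 = 64; a_3 = 88; b_3 = 104; c_3 = 52; p_4 = 104; q_4 = 100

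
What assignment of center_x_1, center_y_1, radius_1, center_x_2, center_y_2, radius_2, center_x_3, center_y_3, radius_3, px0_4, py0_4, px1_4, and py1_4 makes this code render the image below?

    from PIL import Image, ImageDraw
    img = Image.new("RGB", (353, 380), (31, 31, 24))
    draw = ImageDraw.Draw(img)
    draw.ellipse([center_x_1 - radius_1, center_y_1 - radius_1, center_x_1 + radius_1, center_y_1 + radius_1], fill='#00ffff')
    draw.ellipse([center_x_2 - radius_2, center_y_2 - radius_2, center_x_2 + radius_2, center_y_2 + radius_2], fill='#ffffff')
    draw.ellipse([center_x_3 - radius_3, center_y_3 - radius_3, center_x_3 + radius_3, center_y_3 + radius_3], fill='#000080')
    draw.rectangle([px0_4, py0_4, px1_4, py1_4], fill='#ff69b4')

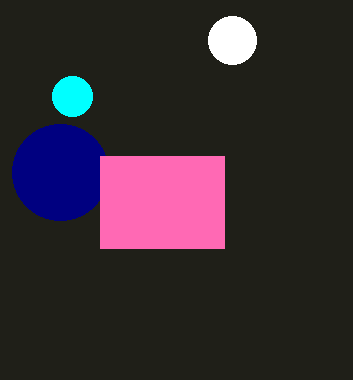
center_x_1 = 72, center_y_1 = 96, radius_1 = 20, center_x_2 = 232, center_y_2 = 40, radius_2 = 24, center_x_3 = 60, center_y_3 = 172, radius_3 = 48, px0_4 = 100, py0_4 = 156, px1_4 = 224, py1_4 = 248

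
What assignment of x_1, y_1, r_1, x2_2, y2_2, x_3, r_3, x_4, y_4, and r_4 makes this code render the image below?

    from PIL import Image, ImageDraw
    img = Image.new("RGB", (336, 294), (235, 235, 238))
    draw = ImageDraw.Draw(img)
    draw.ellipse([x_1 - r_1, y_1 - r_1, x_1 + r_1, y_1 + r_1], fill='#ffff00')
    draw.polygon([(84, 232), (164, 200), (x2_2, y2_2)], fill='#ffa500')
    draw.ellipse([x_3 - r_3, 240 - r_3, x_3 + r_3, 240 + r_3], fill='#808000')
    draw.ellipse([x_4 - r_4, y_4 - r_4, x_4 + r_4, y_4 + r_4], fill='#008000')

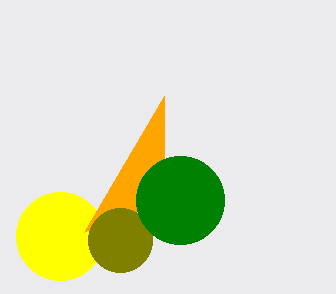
x_1 = 60, y_1 = 236, r_1 = 44, x2_2 = 164, y2_2 = 96, x_3 = 120, r_3 = 32, x_4 = 180, y_4 = 200, r_4 = 44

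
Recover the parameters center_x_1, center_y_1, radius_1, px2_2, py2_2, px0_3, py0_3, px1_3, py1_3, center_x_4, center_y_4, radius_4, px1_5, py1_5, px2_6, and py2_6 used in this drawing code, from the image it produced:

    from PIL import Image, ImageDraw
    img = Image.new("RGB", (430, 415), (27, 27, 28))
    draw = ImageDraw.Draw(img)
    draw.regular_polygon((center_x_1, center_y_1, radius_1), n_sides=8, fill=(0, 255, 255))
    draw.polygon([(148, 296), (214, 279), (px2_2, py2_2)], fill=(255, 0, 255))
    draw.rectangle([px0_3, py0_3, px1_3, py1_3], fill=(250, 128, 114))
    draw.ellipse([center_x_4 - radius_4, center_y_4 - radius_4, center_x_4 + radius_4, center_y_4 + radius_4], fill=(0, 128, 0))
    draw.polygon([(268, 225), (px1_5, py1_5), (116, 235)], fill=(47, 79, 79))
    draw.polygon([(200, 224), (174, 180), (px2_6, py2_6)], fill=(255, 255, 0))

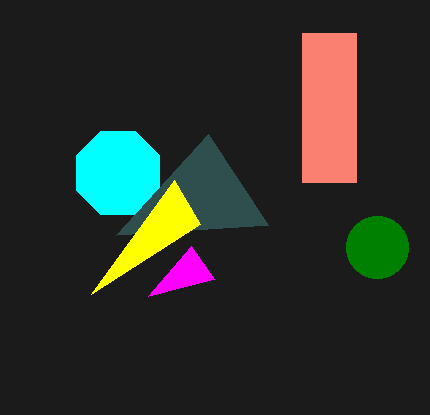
center_x_1 = 118
center_y_1 = 173
radius_1 = 45
px2_2 = 191
py2_2 = 246
px0_3 = 302
py0_3 = 33
px1_3 = 356
py1_3 = 182
center_x_4 = 377
center_y_4 = 247
radius_4 = 31
px1_5 = 208
py1_5 = 134
px2_6 = 91
py2_6 = 294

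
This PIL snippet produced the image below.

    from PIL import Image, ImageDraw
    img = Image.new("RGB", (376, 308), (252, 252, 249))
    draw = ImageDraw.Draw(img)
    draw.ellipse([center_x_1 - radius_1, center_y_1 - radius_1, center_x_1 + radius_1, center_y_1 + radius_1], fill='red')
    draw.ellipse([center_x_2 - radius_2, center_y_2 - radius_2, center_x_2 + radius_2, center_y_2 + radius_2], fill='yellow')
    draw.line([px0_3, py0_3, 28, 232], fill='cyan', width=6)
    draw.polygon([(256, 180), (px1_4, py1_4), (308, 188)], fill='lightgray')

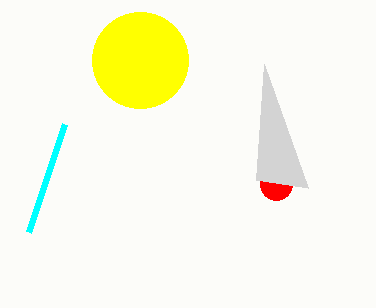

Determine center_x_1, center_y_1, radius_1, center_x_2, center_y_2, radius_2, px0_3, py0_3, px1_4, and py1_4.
center_x_1 = 276
center_y_1 = 184
radius_1 = 16
center_x_2 = 140
center_y_2 = 60
radius_2 = 48
px0_3 = 64
py0_3 = 124
px1_4 = 264
py1_4 = 64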